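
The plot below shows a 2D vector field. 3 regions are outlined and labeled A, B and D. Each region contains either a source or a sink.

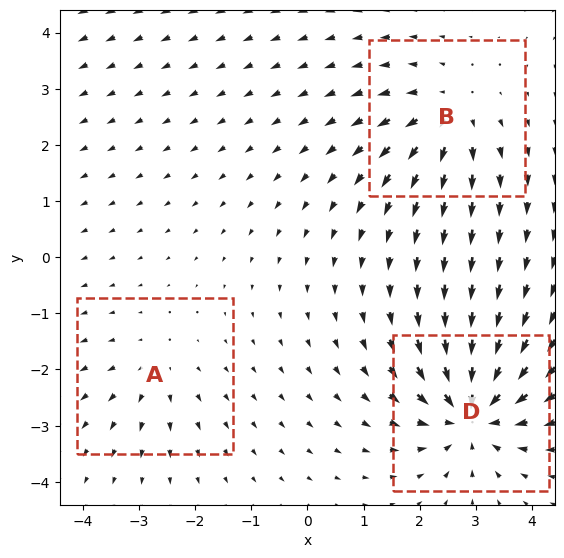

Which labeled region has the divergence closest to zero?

Divergence at each region's feature centre — A: about +3, B: about +4, D: about -6. Region A is closest to zero.

A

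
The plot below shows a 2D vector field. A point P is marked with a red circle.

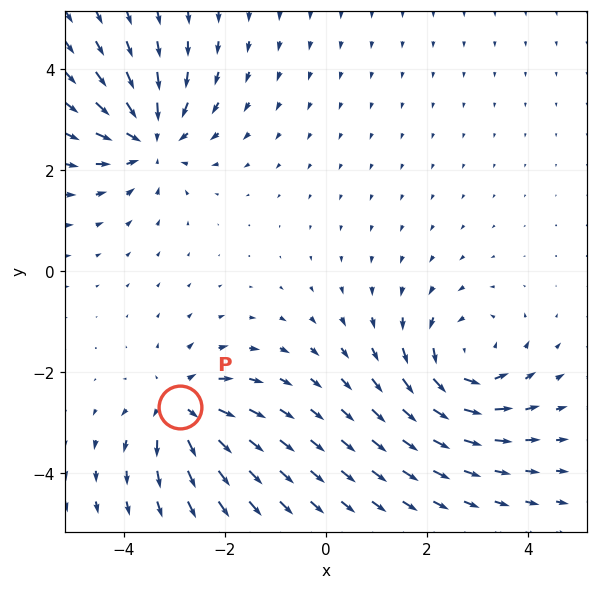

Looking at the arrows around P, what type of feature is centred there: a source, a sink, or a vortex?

source

At P (-2.9, -2.7) the arrows spread outward. Divergence about +4, curl ≈0 — positive divergence with near-zero curl is a source.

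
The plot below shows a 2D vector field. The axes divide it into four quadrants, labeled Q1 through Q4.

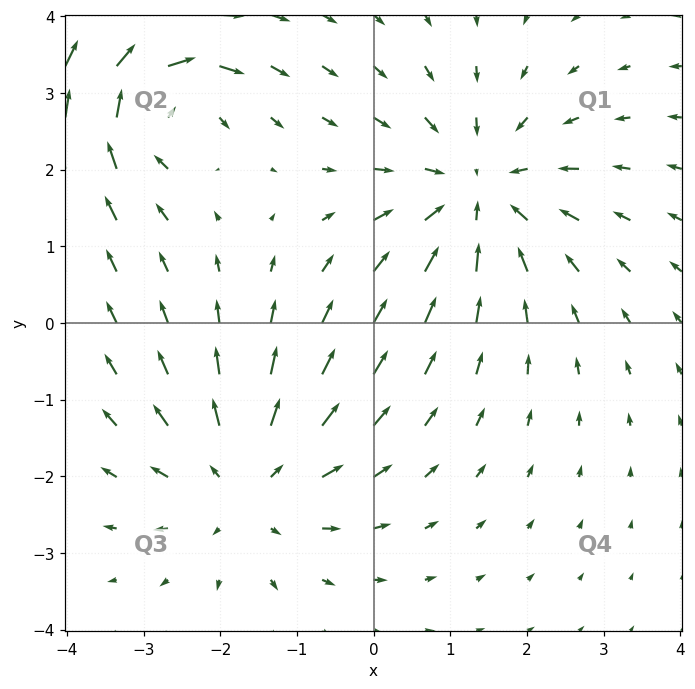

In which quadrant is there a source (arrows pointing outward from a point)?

The source sits at approximately (-1.7, -2.1), which lies in quadrant Q3. The divergence there is about +3, positive as expected for a source.

Q3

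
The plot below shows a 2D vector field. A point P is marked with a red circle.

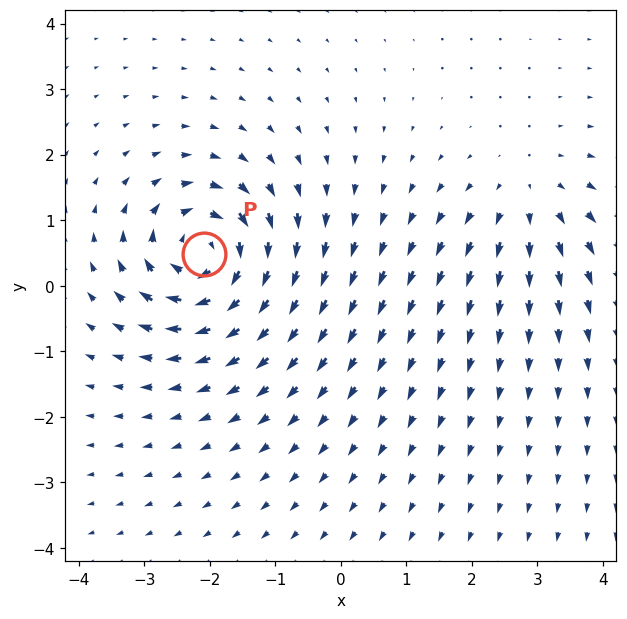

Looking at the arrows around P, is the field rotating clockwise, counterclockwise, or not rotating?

clockwise

Near P at (-2.1, 0.5) the arrows circulate clockwise. The curl (z-component) there is about -7; negative curl means clockwise rotation.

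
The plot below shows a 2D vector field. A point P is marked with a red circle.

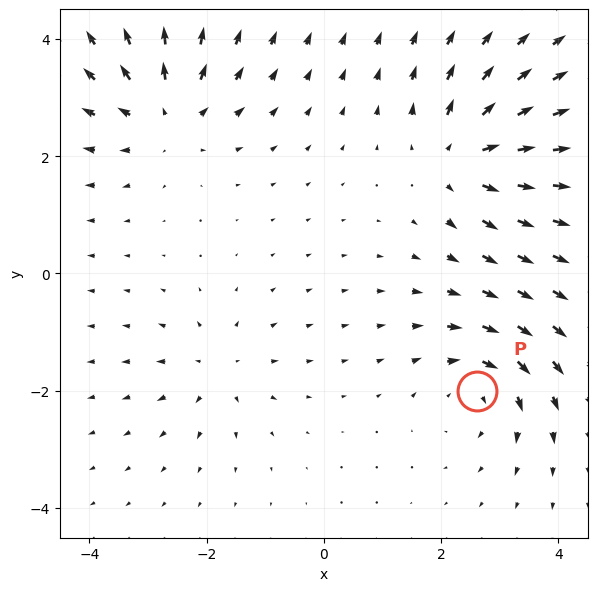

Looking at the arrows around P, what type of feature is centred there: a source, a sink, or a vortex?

vortex

At P (2.6, -2.0) the arrows circulate clockwise. Divergence ≈0, curl about -5 — near-zero divergence with nonzero curl is a vortex.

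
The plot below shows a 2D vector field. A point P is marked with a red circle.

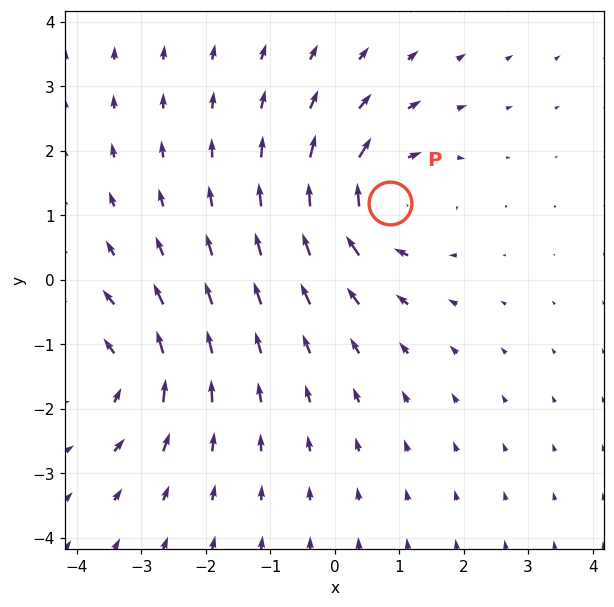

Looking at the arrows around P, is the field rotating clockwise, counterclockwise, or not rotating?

clockwise

Near P at (0.9, 1.2) the arrows circulate clockwise. The curl (z-component) there is about -5; negative curl means clockwise rotation.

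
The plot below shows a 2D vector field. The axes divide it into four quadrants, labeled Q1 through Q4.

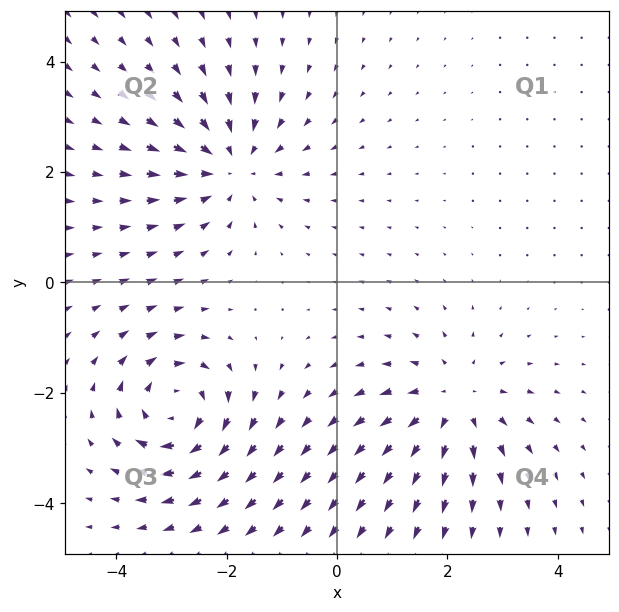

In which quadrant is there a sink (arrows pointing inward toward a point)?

Q2

The sink sits at approximately (-1.9, 2.1), which lies in quadrant Q2. The divergence there is about -4, negative as expected for a sink.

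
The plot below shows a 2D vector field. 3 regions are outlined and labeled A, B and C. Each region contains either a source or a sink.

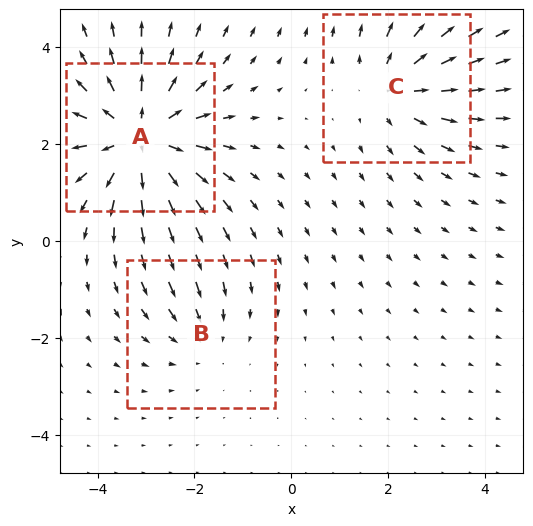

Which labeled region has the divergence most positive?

A

Divergence at each region's feature centre — A: about +5, B: about -2, C: about +3. Region A is most positive.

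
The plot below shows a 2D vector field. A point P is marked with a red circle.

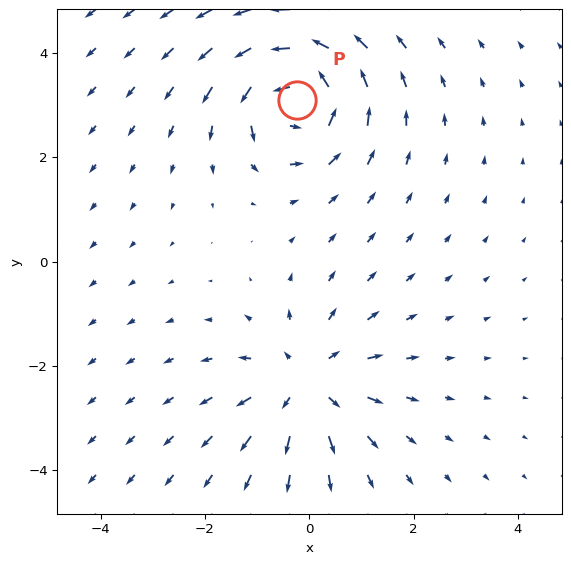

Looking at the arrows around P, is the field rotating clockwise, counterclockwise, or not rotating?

counterclockwise

Near P at (-0.2, 3.1) the arrows circulate counterclockwise. The curl (z-component) there is about +5; positive curl means counterclockwise rotation.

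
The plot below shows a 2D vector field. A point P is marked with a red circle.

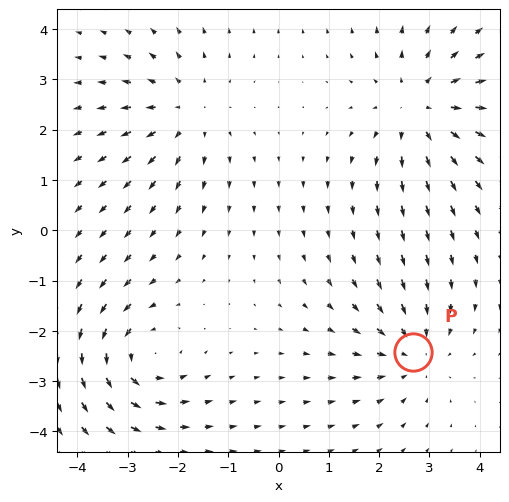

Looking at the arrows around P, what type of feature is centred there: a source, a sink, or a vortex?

At P (2.7, -2.4) the arrows converge inward. Divergence about -3, curl ≈0 — negative divergence with near-zero curl is a sink.

sink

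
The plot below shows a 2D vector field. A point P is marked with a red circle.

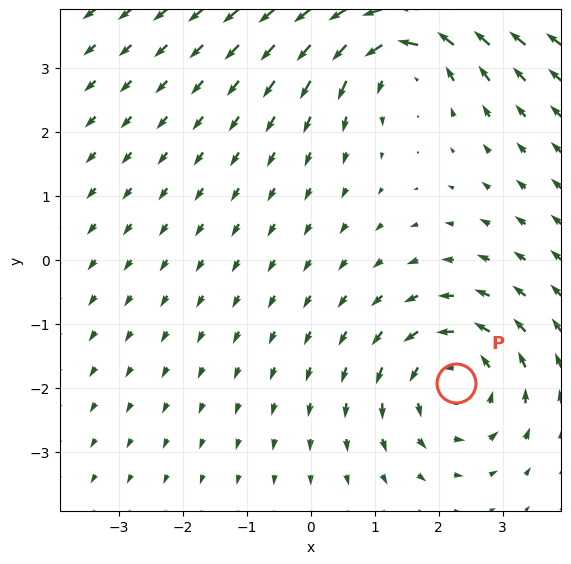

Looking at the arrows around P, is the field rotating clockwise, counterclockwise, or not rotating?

counterclockwise

Near P at (2.3, -1.9) the arrows circulate counterclockwise. The curl (z-component) there is about +3; positive curl means counterclockwise rotation.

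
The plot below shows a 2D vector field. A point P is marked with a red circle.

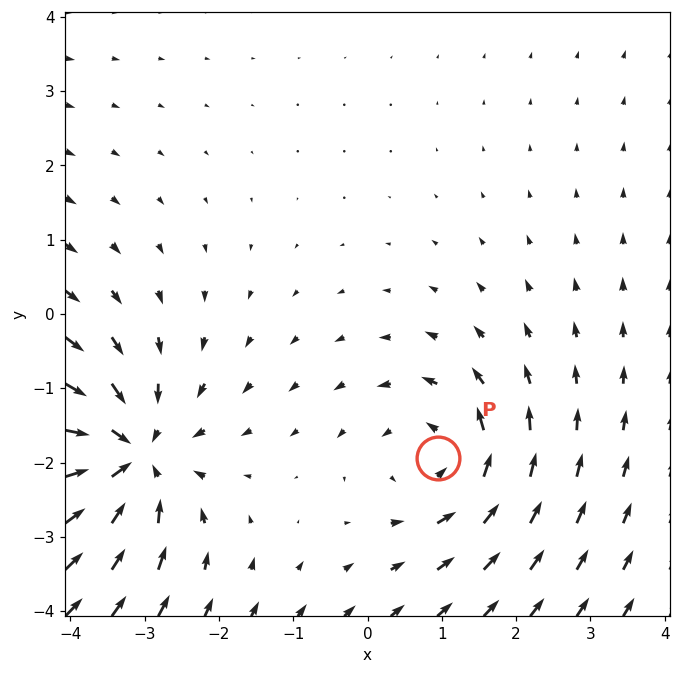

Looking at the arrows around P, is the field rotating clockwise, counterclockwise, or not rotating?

counterclockwise

Near P at (1.0, -1.9) the arrows circulate counterclockwise. The curl (z-component) there is about +3; positive curl means counterclockwise rotation.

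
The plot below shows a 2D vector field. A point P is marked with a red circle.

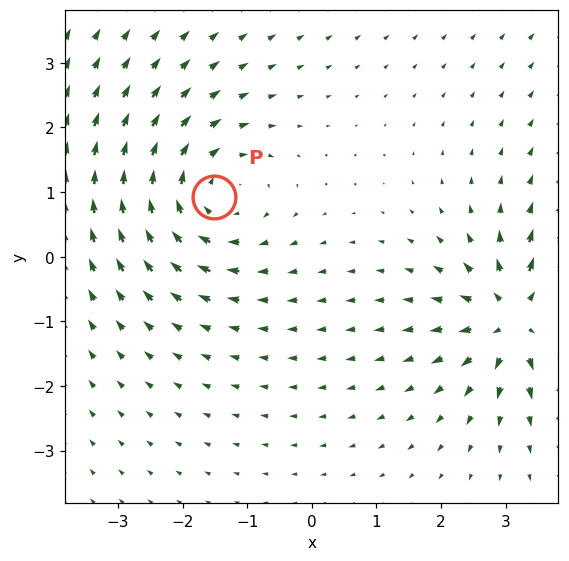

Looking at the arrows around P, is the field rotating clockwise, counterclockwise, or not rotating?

clockwise

Near P at (-1.5, 0.9) the arrows circulate clockwise. The curl (z-component) there is about -3; negative curl means clockwise rotation.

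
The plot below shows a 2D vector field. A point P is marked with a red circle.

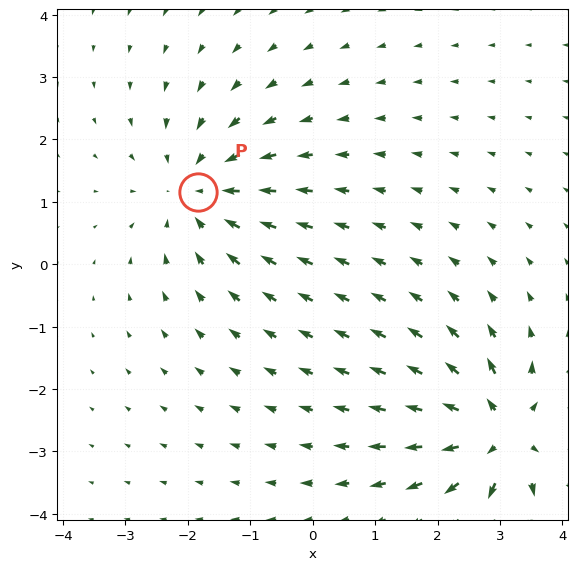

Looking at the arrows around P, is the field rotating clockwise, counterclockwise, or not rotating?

not rotating

Near P at (-1.8, 1.2) the arrows show no circulation. The curl there is ≈0.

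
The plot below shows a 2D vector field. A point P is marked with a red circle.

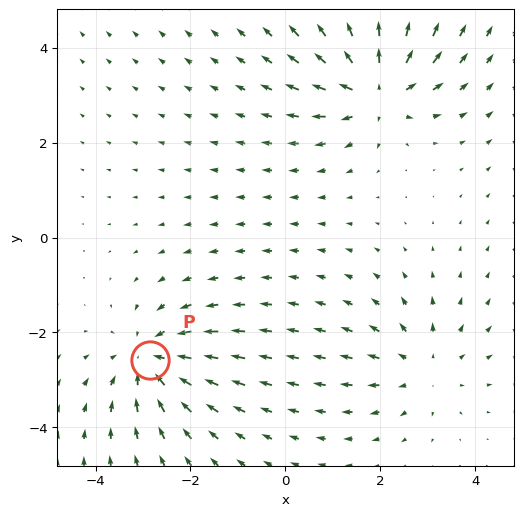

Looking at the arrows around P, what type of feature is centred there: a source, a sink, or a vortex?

At P (-2.8, -2.6) the arrows converge inward. Divergence about -5, curl ≈0 — negative divergence with near-zero curl is a sink.

sink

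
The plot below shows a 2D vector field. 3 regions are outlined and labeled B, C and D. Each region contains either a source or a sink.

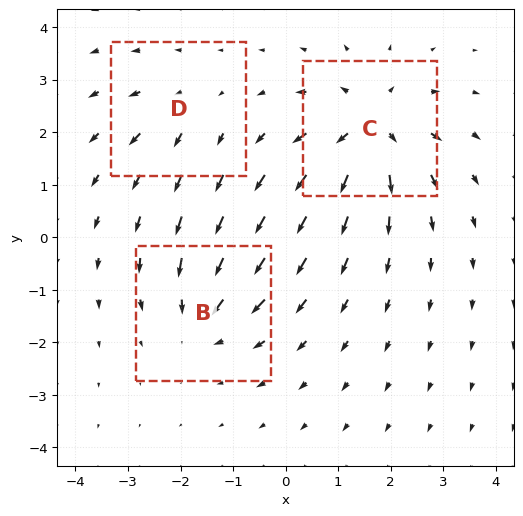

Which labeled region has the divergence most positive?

Divergence at each region's feature centre — B: about -4, C: about +5, D: about +2. Region C is most positive.

C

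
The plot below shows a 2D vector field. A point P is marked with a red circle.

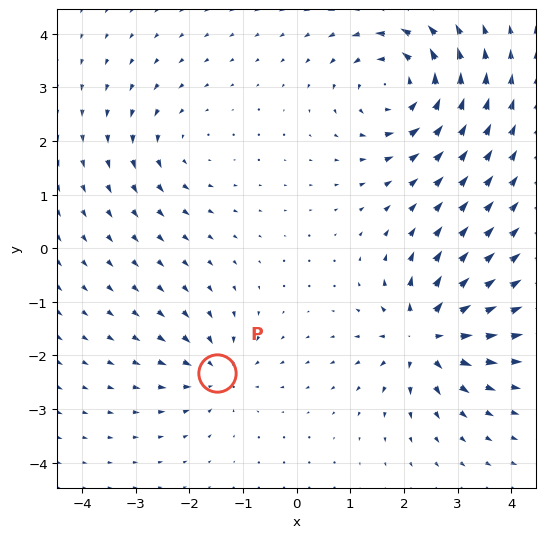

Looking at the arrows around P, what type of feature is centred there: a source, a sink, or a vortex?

At P (-1.5, -2.3) the arrows converge inward. Divergence about -4, curl ≈0 — negative divergence with near-zero curl is a sink.

sink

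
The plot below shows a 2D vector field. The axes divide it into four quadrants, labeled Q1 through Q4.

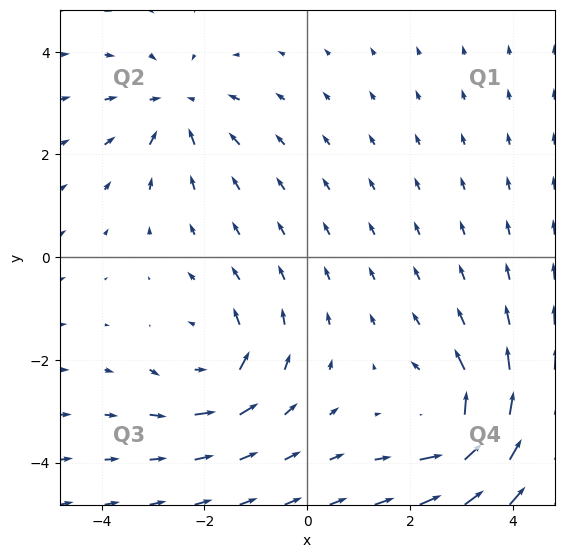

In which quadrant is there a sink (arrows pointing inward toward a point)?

The sink sits at approximately (-2.5, 2.9), which lies in quadrant Q2. The divergence there is about -3, negative as expected for a sink.

Q2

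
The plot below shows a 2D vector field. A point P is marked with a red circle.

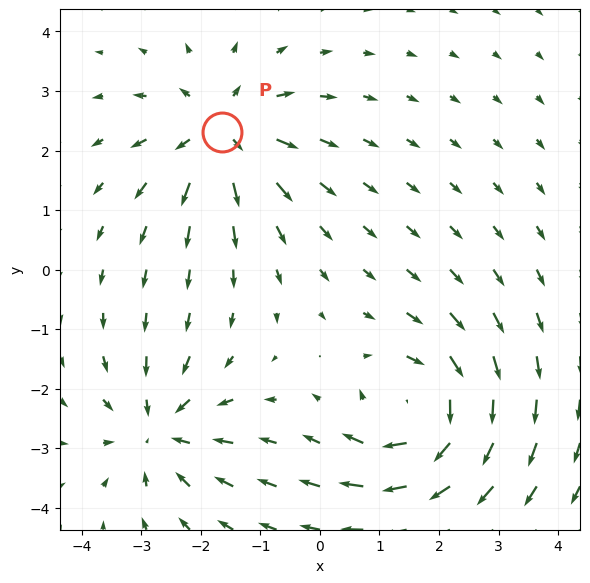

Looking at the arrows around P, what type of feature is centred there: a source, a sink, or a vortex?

At P (-1.6, 2.3) the arrows spread outward. Divergence about +4, curl ≈0 — positive divergence with near-zero curl is a source.

source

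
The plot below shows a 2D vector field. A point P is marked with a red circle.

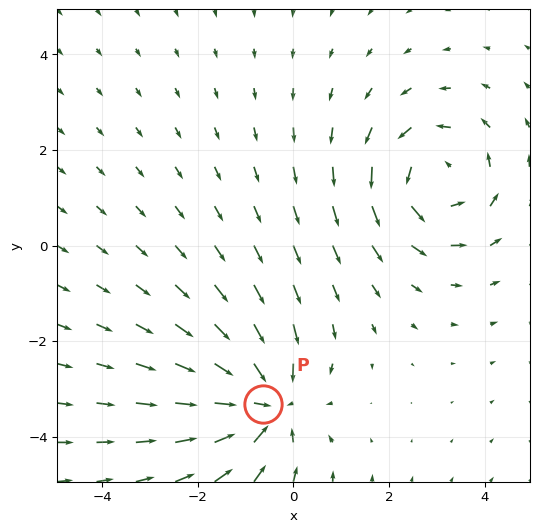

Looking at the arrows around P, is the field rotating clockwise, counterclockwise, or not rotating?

Near P at (-0.6, -3.3) the arrows show no circulation. The curl there is ≈0.

not rotating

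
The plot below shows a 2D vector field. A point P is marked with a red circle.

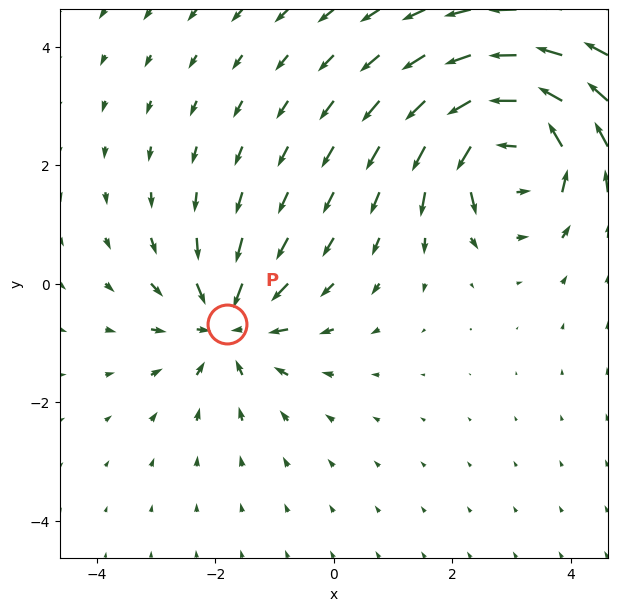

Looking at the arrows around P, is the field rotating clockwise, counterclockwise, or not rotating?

not rotating

Near P at (-1.8, -0.7) the arrows show no circulation. The curl there is ≈0.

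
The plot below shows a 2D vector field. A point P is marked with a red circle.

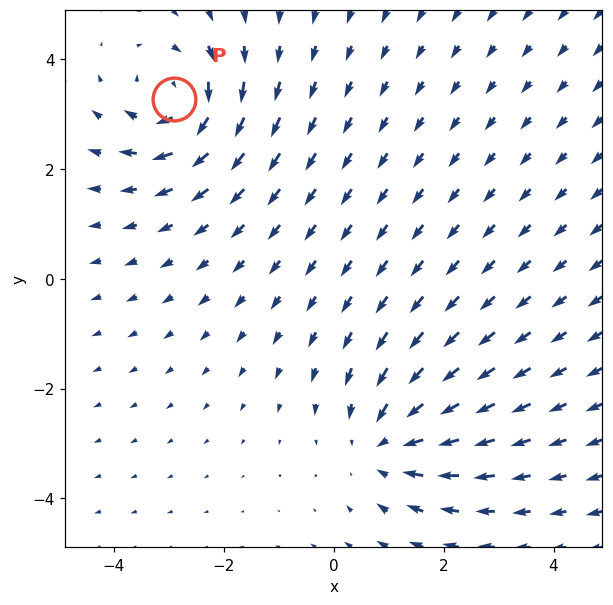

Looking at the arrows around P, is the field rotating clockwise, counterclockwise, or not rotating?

clockwise

Near P at (-2.9, 3.3) the arrows circulate clockwise. The curl (z-component) there is about -5; negative curl means clockwise rotation.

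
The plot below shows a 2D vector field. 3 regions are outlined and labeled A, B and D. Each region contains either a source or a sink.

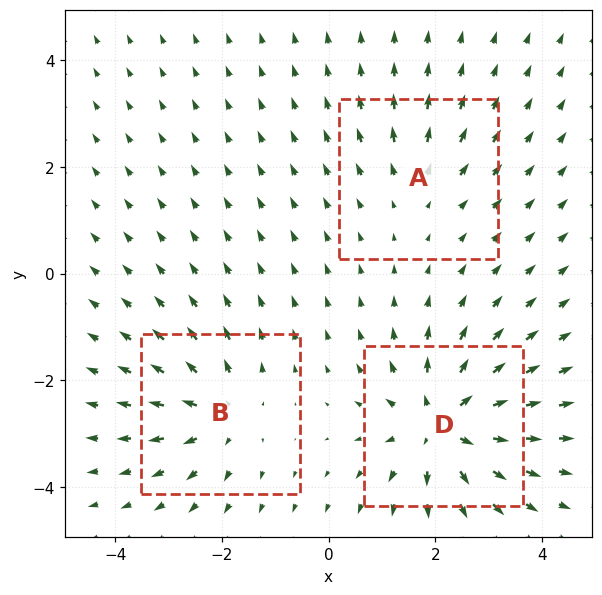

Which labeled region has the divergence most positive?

Divergence at each region's feature centre — A: about +2, B: about +4, D: about +5. Region D is most positive.

D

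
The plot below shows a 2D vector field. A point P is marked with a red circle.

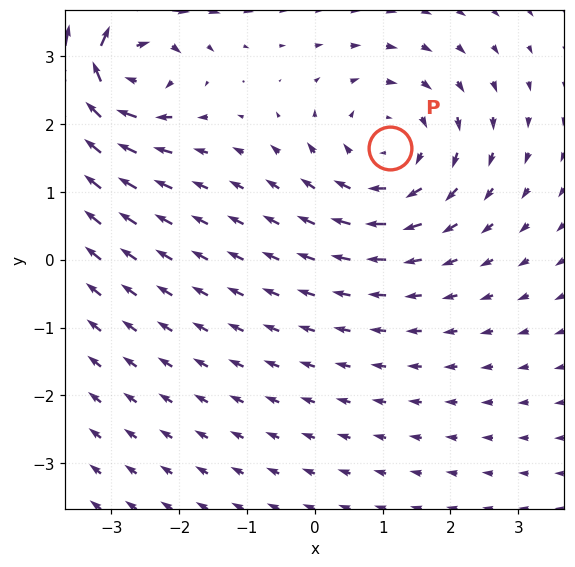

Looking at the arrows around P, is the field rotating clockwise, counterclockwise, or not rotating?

Near P at (1.1, 1.6) the arrows circulate clockwise. The curl (z-component) there is about -2; negative curl means clockwise rotation.

clockwise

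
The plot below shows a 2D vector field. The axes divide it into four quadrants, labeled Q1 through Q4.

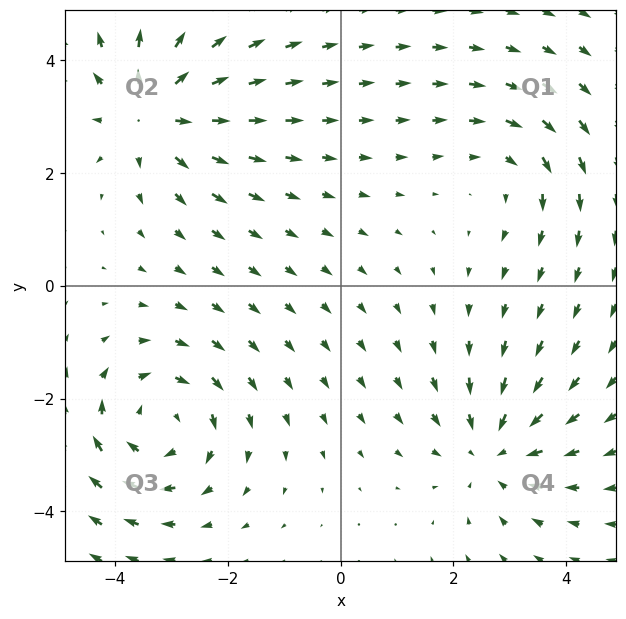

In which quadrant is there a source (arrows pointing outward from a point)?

The source sits at approximately (-3.3, 3.1), which lies in quadrant Q2. The divergence there is about +4, positive as expected for a source.

Q2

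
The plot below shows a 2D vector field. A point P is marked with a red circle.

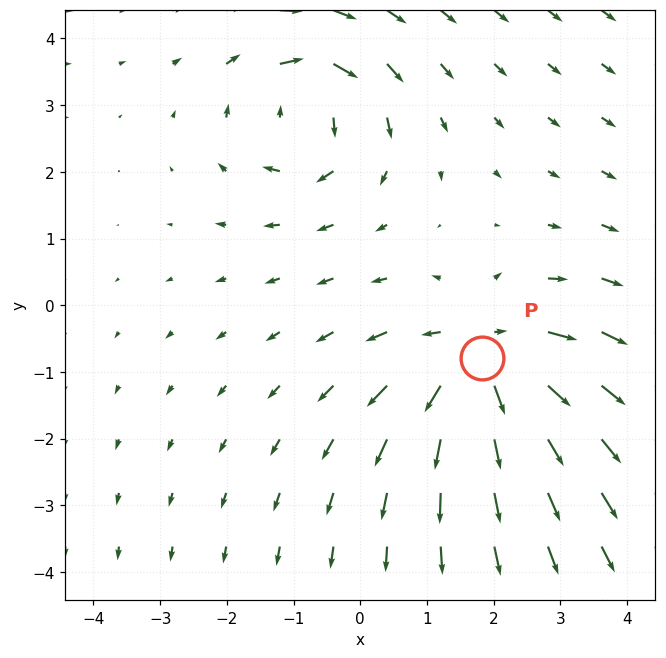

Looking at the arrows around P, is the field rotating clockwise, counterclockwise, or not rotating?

not rotating

Near P at (1.8, -0.8) the arrows show no circulation. The curl there is ≈0.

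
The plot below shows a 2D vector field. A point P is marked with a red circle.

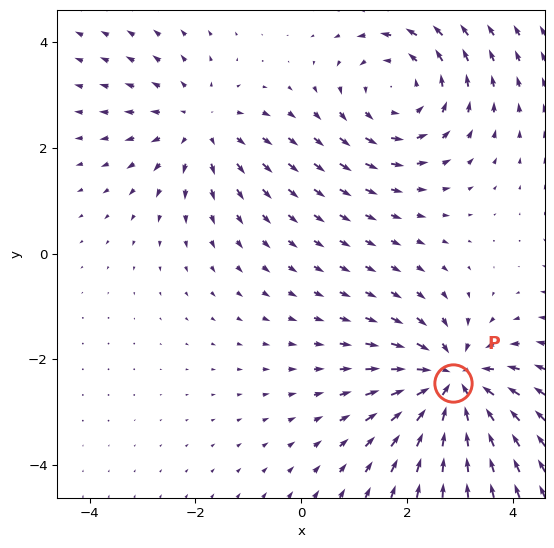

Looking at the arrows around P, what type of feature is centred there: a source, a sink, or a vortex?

At P (2.9, -2.4) the arrows converge inward. Divergence about -4, curl ≈0 — negative divergence with near-zero curl is a sink.

sink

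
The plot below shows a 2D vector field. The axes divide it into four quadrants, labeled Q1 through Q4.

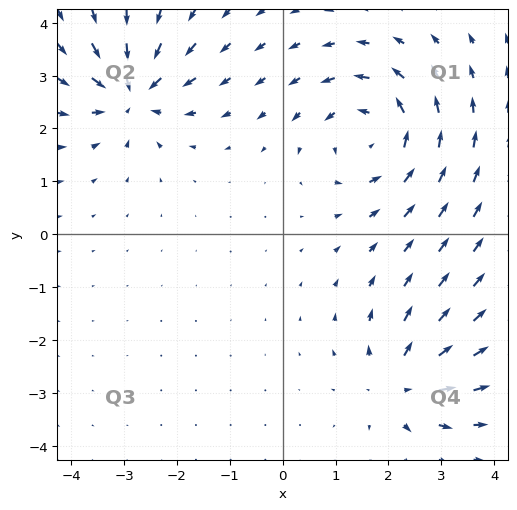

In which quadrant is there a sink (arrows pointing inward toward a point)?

Q2

The sink sits at approximately (-2.8, 2.7), which lies in quadrant Q2. The divergence there is about -5, negative as expected for a sink.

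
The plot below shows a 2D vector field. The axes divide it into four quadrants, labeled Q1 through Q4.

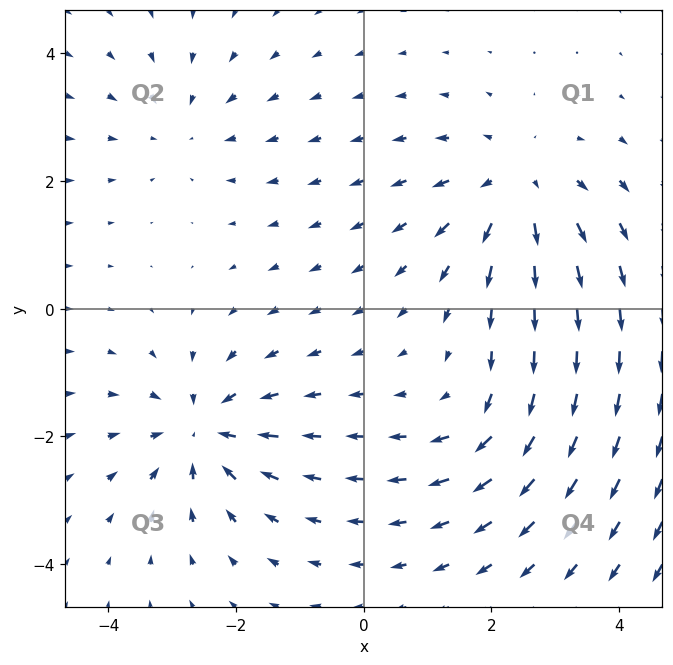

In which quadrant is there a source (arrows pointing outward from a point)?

Q1

The source sits at approximately (2.4, 1.9), which lies in quadrant Q1. The divergence there is about +4, positive as expected for a source.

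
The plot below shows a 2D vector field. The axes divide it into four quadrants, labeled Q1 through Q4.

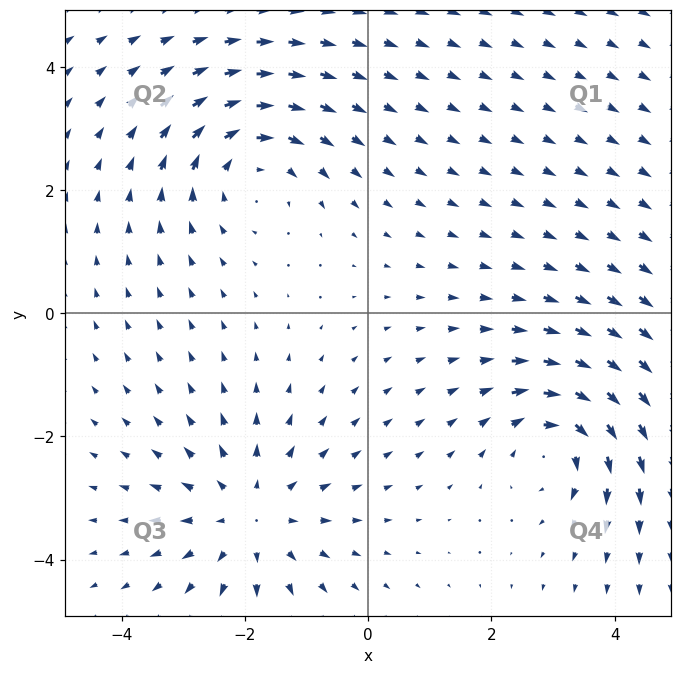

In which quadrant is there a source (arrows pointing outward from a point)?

The source sits at approximately (-1.9, -3.3), which lies in quadrant Q3. The divergence there is about +4, positive as expected for a source.

Q3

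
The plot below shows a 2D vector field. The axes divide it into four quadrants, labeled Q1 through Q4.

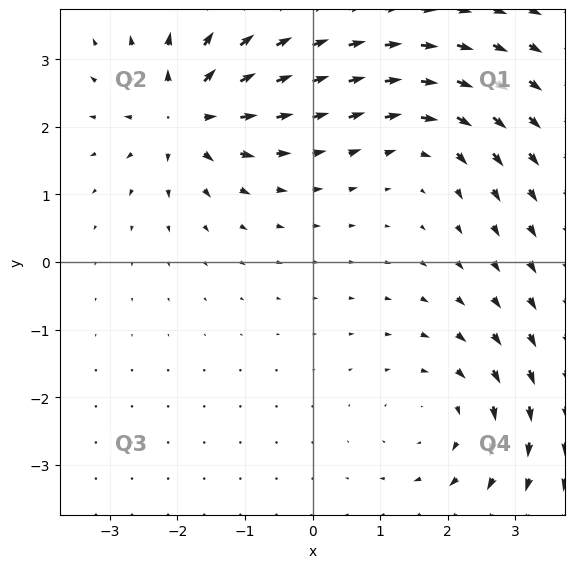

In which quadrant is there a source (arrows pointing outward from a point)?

Q2

The source sits at approximately (-1.9, 2.2), which lies in quadrant Q2. The divergence there is about +5, positive as expected for a source.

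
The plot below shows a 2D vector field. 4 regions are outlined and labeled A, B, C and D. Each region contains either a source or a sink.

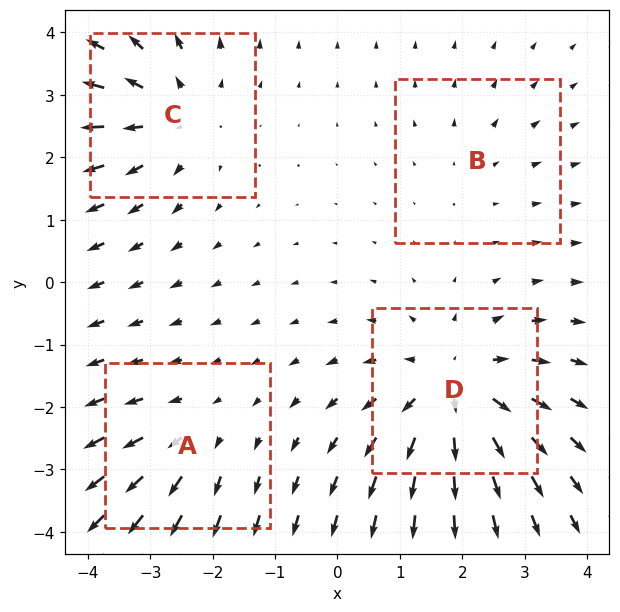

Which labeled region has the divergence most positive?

Divergence at each region's feature centre — A: about +3, B: about +2, C: about +5, D: about +6. Region D is most positive.

D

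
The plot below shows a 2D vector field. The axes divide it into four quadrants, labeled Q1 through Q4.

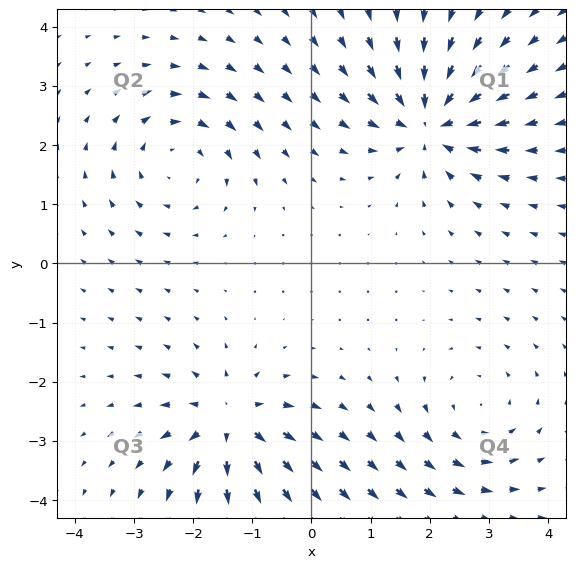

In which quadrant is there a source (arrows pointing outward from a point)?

Q3

The source sits at approximately (-1.4, -2.7), which lies in quadrant Q3. The divergence there is about +5, positive as expected for a source.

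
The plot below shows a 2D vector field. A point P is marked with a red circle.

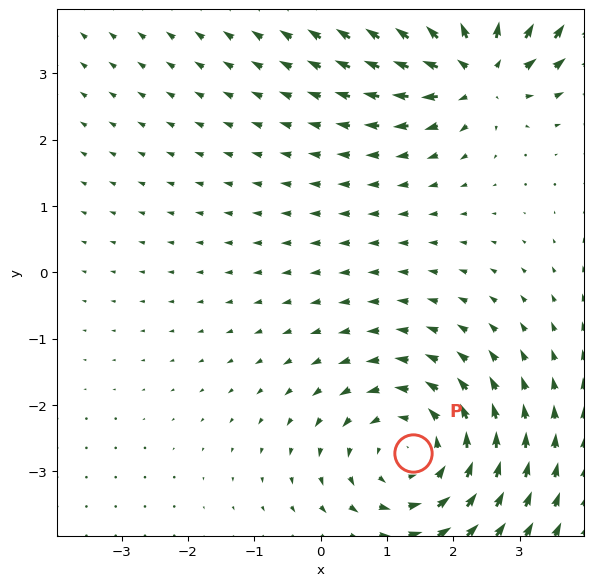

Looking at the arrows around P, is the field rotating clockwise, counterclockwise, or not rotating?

Near P at (1.4, -2.7) the arrows circulate counterclockwise. The curl (z-component) there is about +4; positive curl means counterclockwise rotation.

counterclockwise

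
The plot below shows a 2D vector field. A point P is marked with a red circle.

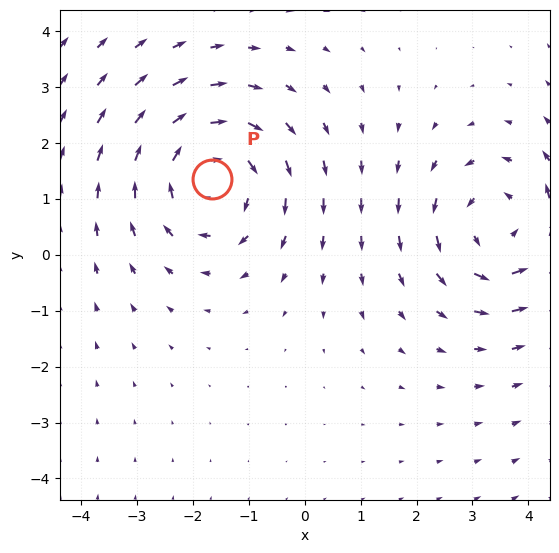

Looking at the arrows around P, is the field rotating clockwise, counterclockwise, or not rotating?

Near P at (-1.7, 1.4) the arrows circulate clockwise. The curl (z-component) there is about -3; negative curl means clockwise rotation.

clockwise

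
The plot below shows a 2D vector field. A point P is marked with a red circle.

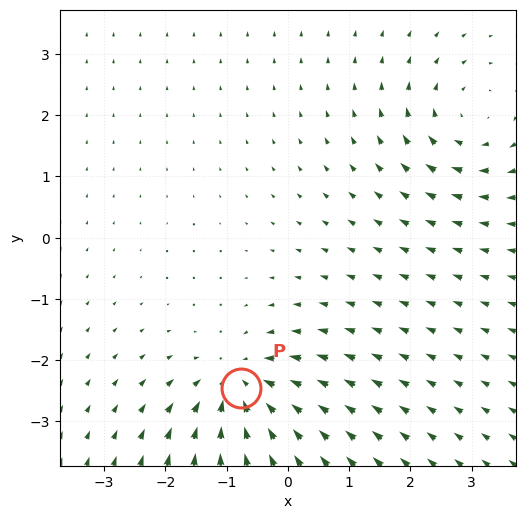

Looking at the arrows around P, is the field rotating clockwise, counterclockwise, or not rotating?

Near P at (-0.8, -2.5) the arrows show no circulation. The curl there is ≈0.

not rotating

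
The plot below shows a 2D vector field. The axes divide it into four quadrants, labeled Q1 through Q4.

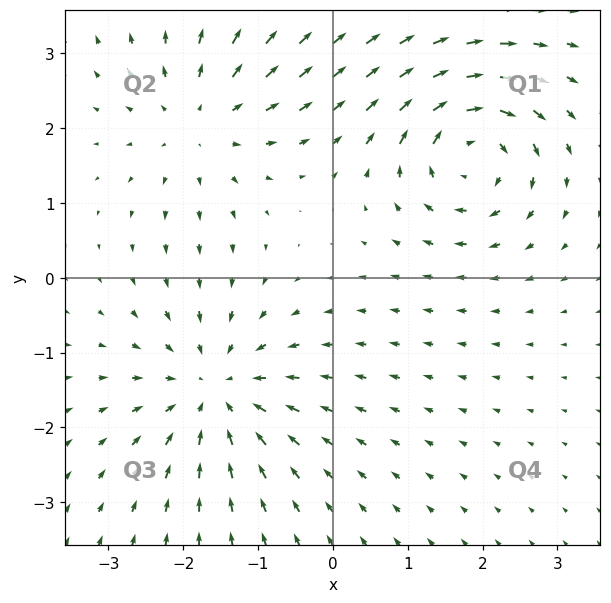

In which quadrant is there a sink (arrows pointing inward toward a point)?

The sink sits at approximately (-1.6, -1.5), which lies in quadrant Q3. The divergence there is about -5, negative as expected for a sink.

Q3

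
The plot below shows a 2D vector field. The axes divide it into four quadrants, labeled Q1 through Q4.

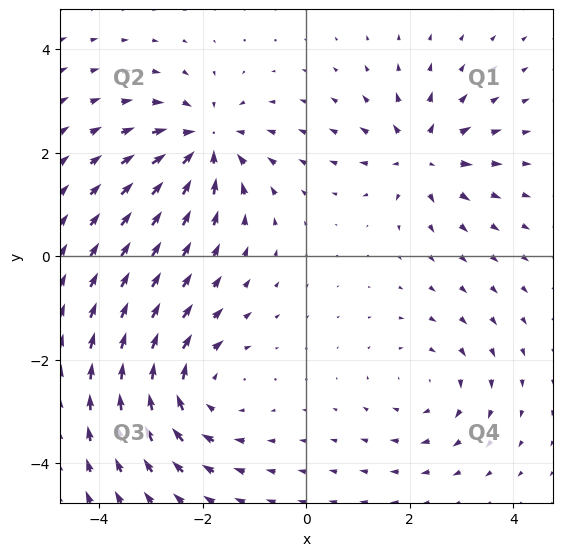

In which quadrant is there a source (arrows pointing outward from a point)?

The source sits at approximately (2.2, 1.9), which lies in quadrant Q1. The divergence there is about +4, positive as expected for a source.

Q1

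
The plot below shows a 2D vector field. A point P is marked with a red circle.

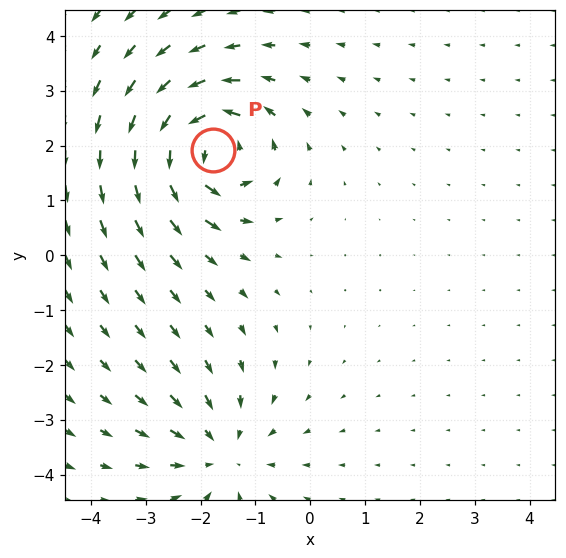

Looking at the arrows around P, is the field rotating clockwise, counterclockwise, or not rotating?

Near P at (-1.8, 1.9) the arrows circulate counterclockwise. The curl (z-component) there is about +7; positive curl means counterclockwise rotation.

counterclockwise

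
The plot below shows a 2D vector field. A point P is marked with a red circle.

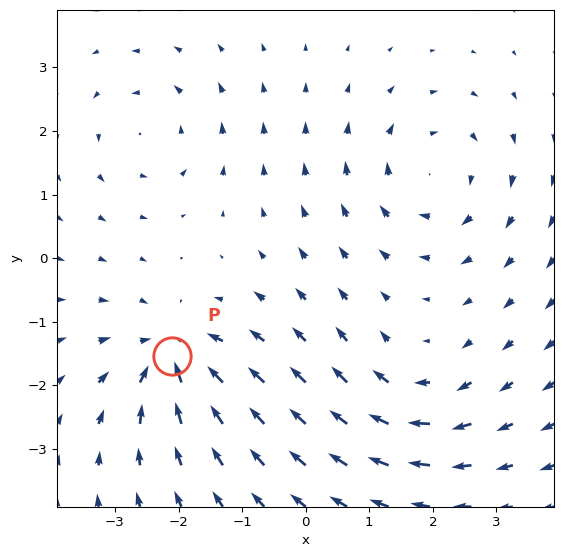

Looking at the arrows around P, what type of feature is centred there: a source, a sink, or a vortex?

sink

At P (-2.1, -1.5) the arrows converge inward. Divergence about -7, curl ≈0 — negative divergence with near-zero curl is a sink.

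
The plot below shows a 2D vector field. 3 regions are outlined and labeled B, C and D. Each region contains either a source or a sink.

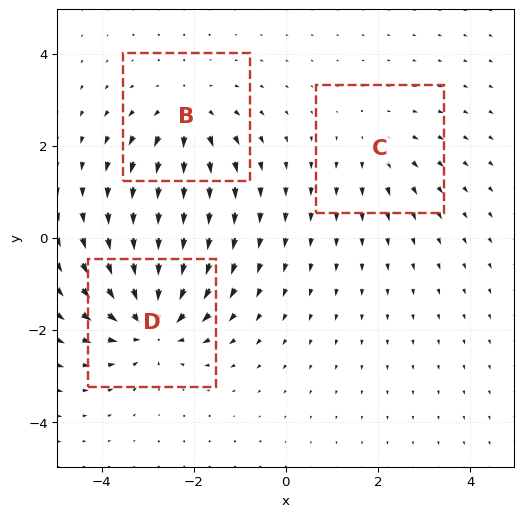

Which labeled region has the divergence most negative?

Divergence at each region's feature centre — B: about +3, C: about +2, D: about -5. Region D is most negative.

D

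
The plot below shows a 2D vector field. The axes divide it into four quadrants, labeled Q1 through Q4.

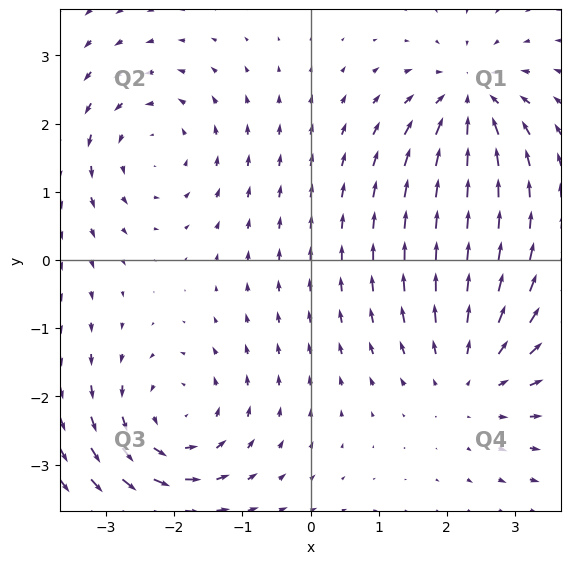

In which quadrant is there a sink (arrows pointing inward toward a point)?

Q1

The sink sits at approximately (2.3, 2.3), which lies in quadrant Q1. The divergence there is about -6, negative as expected for a sink.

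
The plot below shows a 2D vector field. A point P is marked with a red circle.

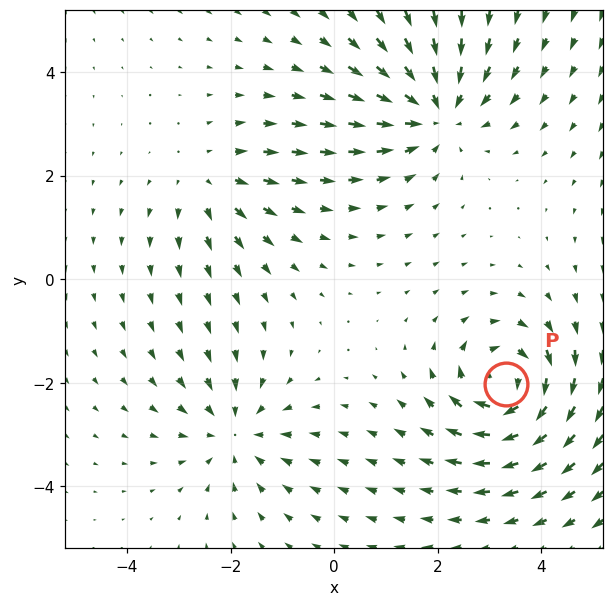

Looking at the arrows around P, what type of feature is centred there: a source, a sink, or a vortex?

vortex

At P (3.3, -2.0) the arrows circulate clockwise. Divergence ≈0, curl about -6 — near-zero divergence with nonzero curl is a vortex.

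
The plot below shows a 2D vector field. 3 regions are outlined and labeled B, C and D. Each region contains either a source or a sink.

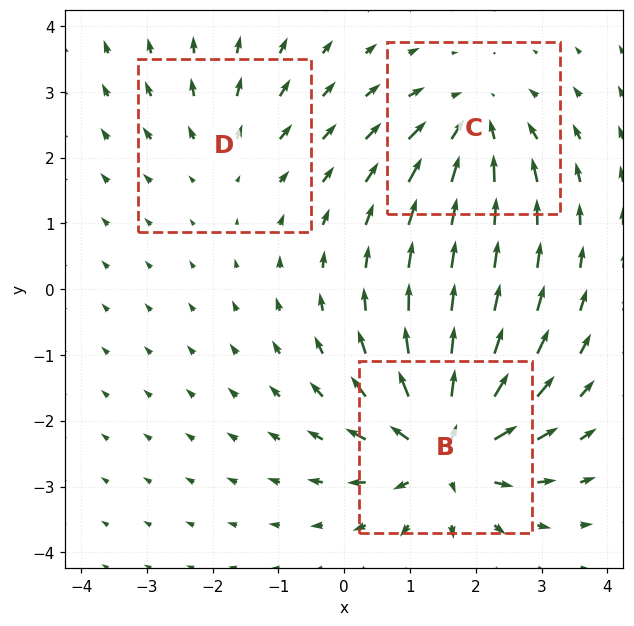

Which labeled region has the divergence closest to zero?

D

Divergence at each region's feature centre — B: about +6, C: about -4, D: about +2. Region D is closest to zero.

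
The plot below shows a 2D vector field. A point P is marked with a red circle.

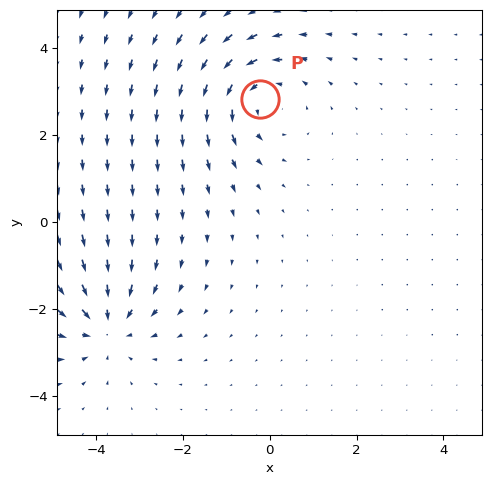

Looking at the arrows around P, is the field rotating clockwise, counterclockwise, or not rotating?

Near P at (-0.2, 2.8) the arrows circulate counterclockwise. The curl (z-component) there is about +3; positive curl means counterclockwise rotation.

counterclockwise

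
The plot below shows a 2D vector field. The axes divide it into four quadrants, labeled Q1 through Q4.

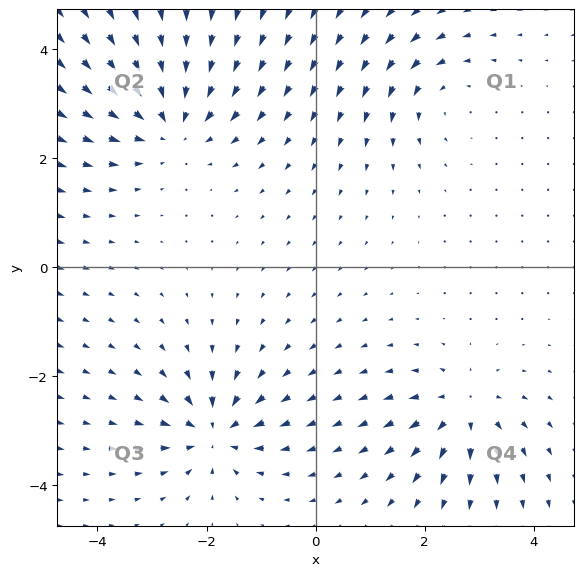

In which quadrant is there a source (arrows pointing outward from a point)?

The source sits at approximately (2.7, -2.6), which lies in quadrant Q4. The divergence there is about +5, positive as expected for a source.

Q4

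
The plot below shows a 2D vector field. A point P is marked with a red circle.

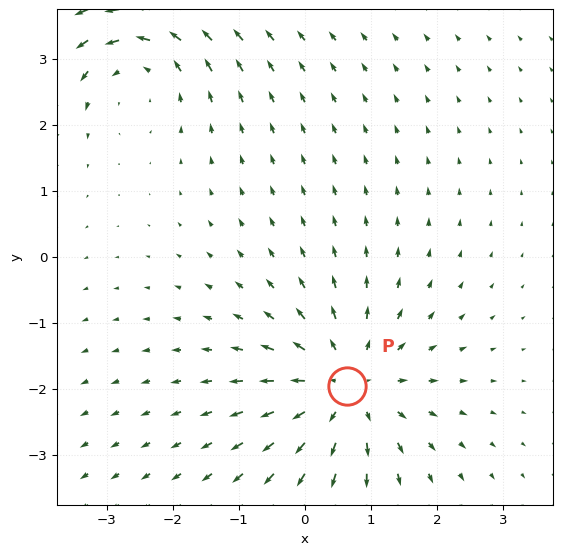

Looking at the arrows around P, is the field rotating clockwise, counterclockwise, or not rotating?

not rotating

Near P at (0.6, -2.0) the arrows show no circulation. The curl there is ≈0.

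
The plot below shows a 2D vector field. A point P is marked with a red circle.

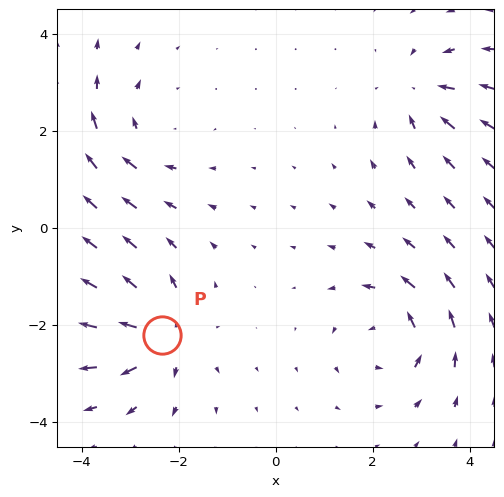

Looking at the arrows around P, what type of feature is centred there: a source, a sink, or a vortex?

At P (-2.3, -2.2) the arrows spread outward. Divergence about +4, curl ≈0 — positive divergence with near-zero curl is a source.

source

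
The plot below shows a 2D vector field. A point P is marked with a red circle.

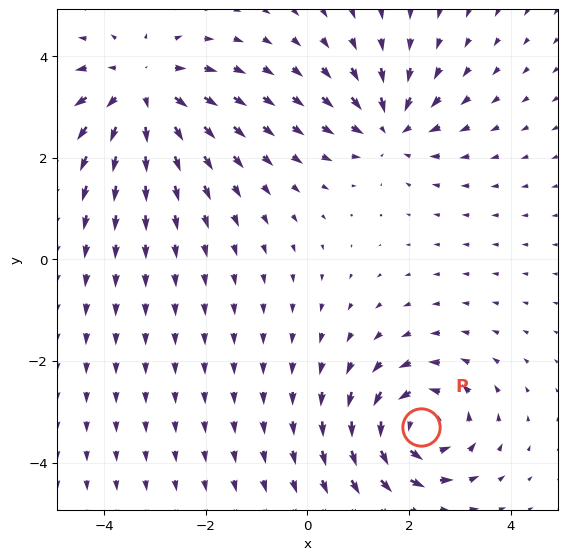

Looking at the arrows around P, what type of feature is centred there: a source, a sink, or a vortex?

vortex

At P (2.2, -3.3) the arrows circulate counterclockwise. Divergence ≈0, curl about +6 — near-zero divergence with nonzero curl is a vortex.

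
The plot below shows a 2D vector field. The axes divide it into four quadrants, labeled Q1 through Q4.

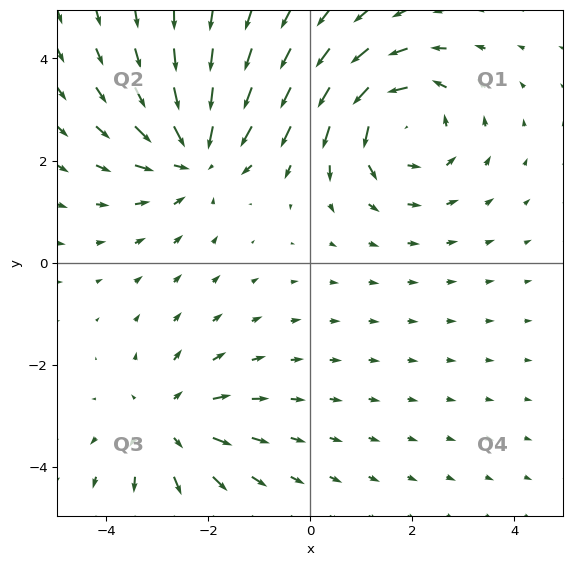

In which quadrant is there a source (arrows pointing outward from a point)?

The source sits at approximately (-2.8, -3.2), which lies in quadrant Q3. The divergence there is about +3, positive as expected for a source.

Q3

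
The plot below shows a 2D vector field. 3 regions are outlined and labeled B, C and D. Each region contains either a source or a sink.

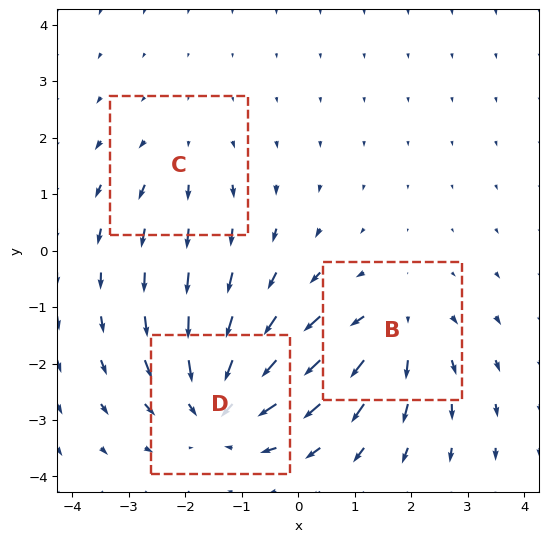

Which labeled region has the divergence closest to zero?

Divergence at each region's feature centre — B: about +3, C: about +2, D: about -4. Region C is closest to zero.

C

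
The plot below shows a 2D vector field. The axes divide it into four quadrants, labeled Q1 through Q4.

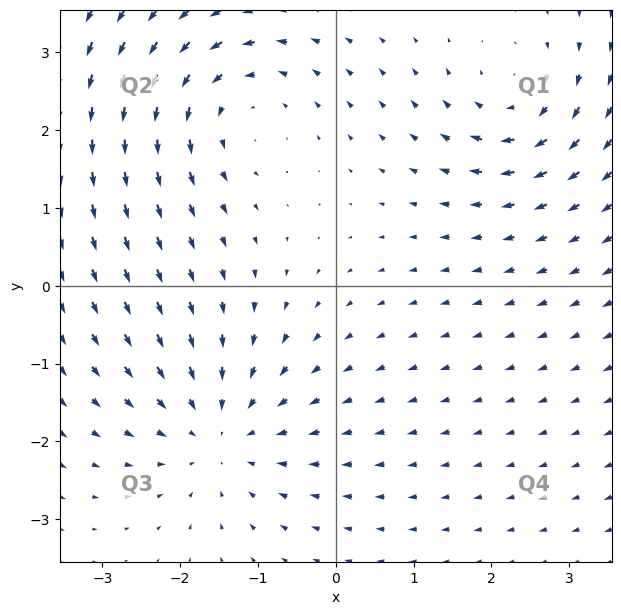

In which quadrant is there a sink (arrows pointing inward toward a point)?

The sink sits at approximately (-1.5, -1.9), which lies in quadrant Q3. The divergence there is about -4, negative as expected for a sink.

Q3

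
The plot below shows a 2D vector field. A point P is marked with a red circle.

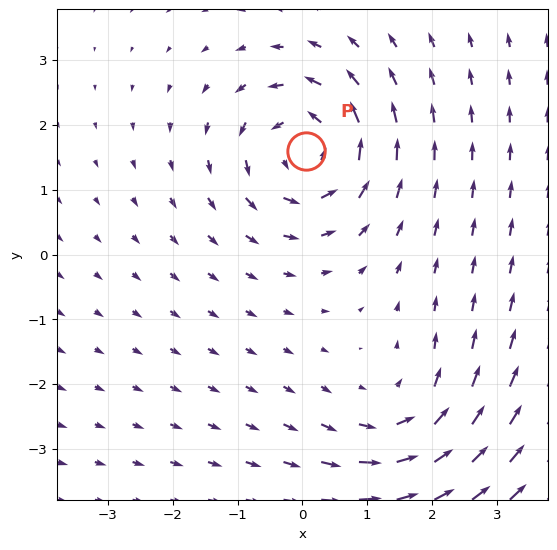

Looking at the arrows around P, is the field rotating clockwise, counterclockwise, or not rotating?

counterclockwise

Near P at (0.1, 1.6) the arrows circulate counterclockwise. The curl (z-component) there is about +4; positive curl means counterclockwise rotation.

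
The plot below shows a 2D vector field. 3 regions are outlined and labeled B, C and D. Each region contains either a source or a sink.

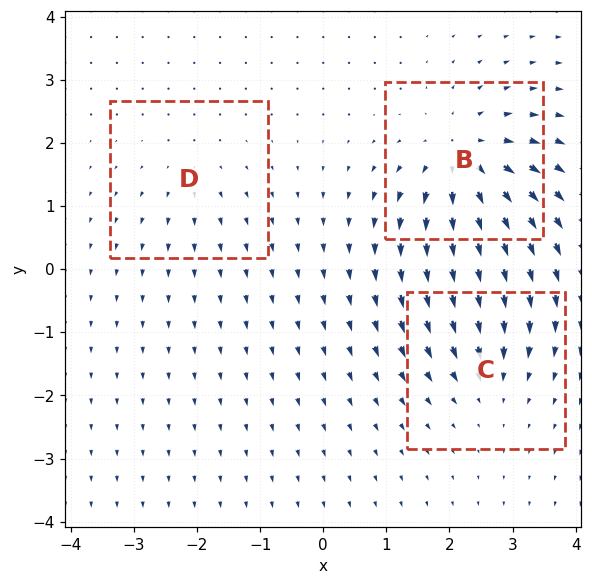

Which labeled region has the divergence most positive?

B

Divergence at each region's feature centre — B: about +6, C: about -3, D: about +2. Region B is most positive.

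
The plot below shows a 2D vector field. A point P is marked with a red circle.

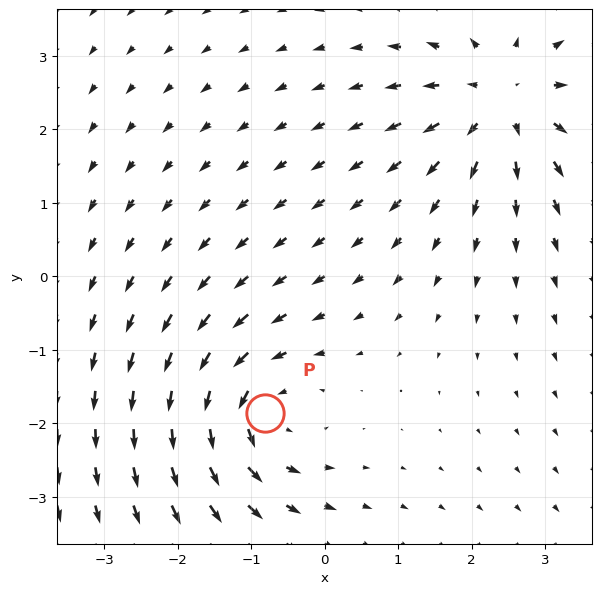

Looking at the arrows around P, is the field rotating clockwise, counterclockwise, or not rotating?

Near P at (-0.8, -1.9) the arrows circulate counterclockwise. The curl (z-component) there is about +5; positive curl means counterclockwise rotation.

counterclockwise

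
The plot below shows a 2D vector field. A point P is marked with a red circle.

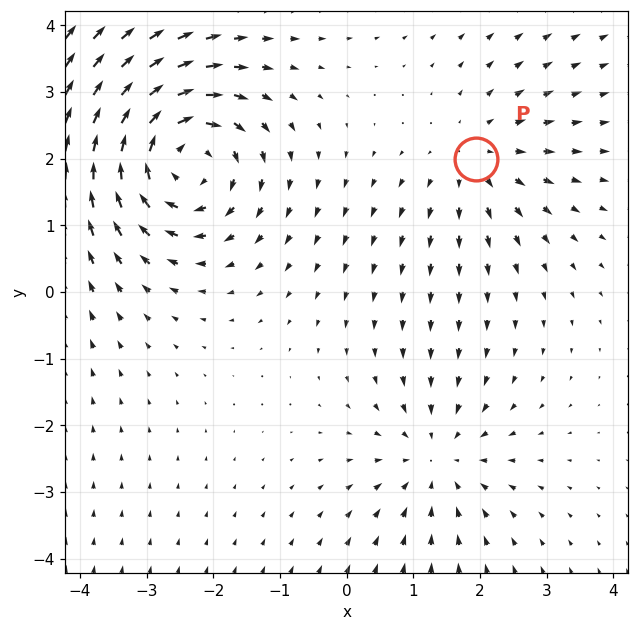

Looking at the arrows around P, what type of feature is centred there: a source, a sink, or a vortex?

At P (1.9, 2.0) the arrows spread outward. Divergence about +3, curl ≈0 — positive divergence with near-zero curl is a source.

source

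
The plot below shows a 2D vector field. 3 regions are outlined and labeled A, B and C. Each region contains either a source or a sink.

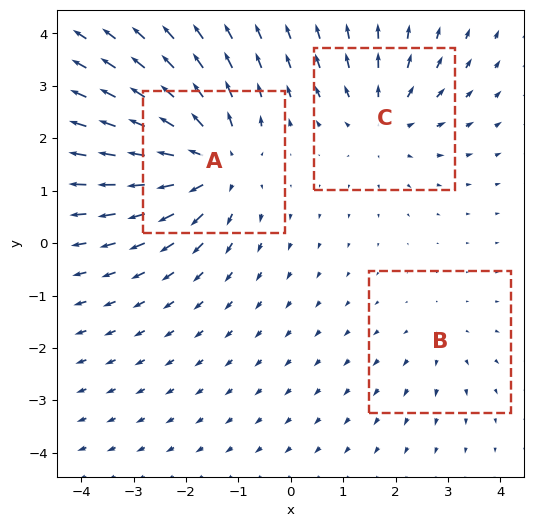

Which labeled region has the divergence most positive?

A

Divergence at each region's feature centre — A: about +5, B: about +2, C: about +3. Region A is most positive.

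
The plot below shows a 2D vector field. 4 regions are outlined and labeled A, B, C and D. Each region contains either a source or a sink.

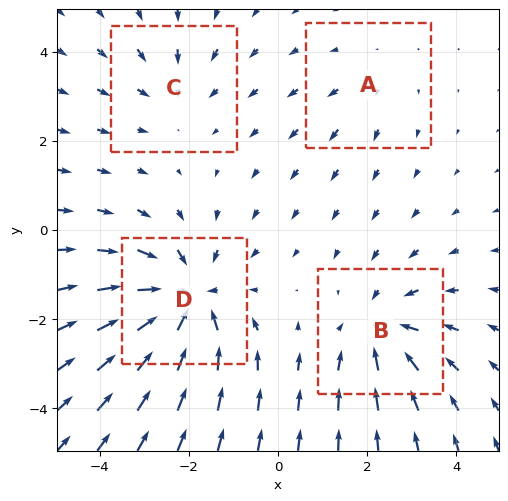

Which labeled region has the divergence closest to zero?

Divergence at each region's feature centre — A: about +2, B: about -4, C: about -3, D: about -6. Region A is closest to zero.

A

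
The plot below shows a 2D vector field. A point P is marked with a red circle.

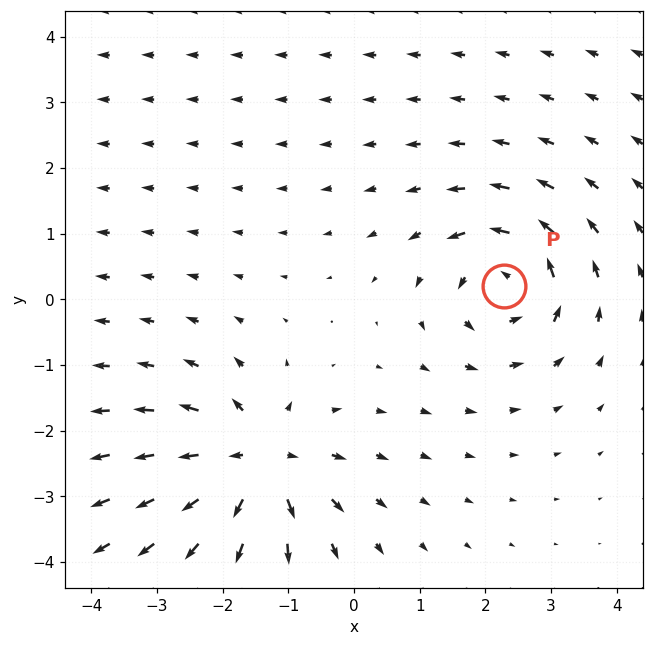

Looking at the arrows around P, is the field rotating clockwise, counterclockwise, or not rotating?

counterclockwise

Near P at (2.3, 0.2) the arrows circulate counterclockwise. The curl (z-component) there is about +5; positive curl means counterclockwise rotation.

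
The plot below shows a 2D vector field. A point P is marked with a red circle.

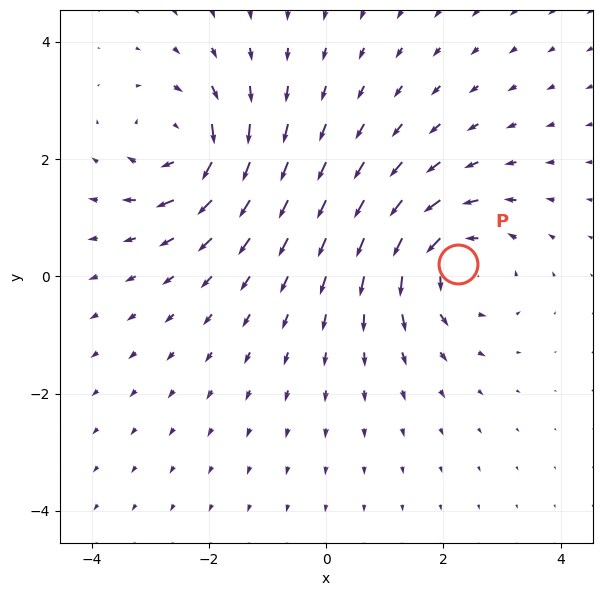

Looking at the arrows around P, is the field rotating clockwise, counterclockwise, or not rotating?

Near P at (2.2, 0.2) the arrows circulate counterclockwise. The curl (z-component) there is about +5; positive curl means counterclockwise rotation.

counterclockwise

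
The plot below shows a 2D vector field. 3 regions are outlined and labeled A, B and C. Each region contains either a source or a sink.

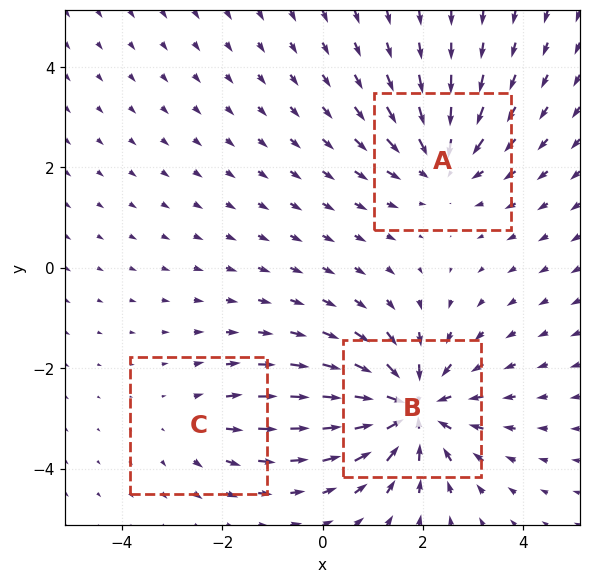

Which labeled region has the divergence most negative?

Divergence at each region's feature centre — A: about -3, B: about -5, C: about +2. Region B is most negative.

B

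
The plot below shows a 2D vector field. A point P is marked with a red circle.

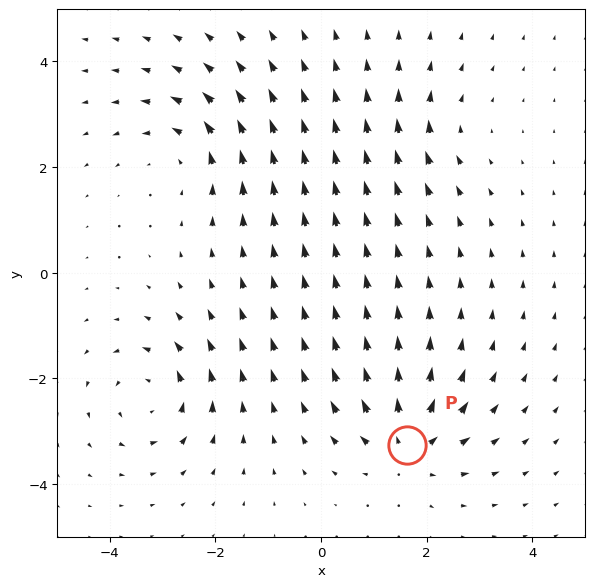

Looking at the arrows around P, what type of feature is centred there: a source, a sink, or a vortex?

source

At P (1.6, -3.3) the arrows spread outward. Divergence about +6, curl ≈0 — positive divergence with near-zero curl is a source.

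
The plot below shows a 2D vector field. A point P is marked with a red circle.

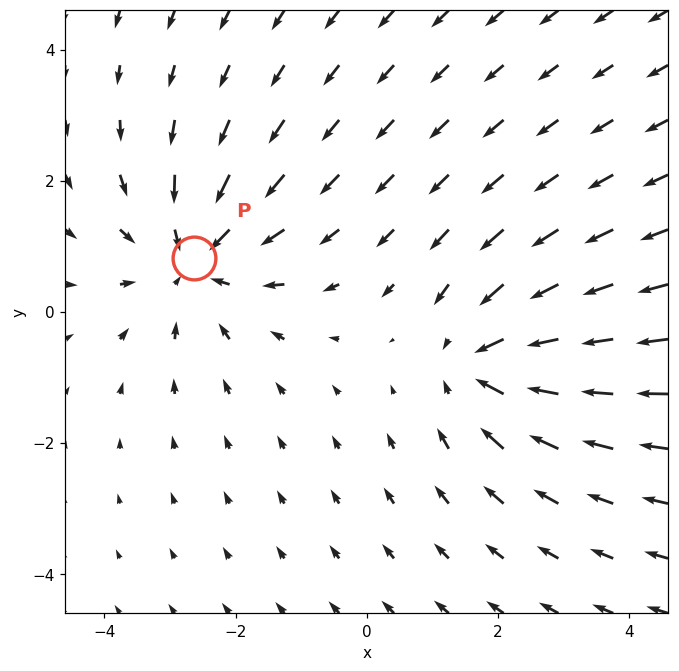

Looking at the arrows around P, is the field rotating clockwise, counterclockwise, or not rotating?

not rotating

Near P at (-2.6, 0.8) the arrows show no circulation. The curl there is ≈0.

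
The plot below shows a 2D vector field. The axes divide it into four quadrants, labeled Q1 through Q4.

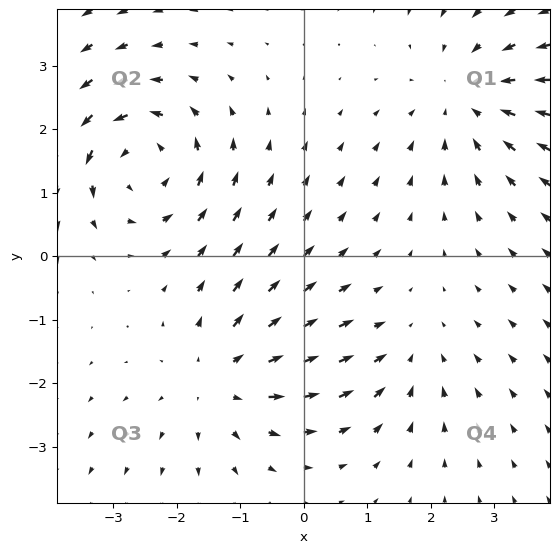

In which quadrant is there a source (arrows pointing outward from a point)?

The source sits at approximately (-1.3, -1.9), which lies in quadrant Q3. The divergence there is about +3, positive as expected for a source.

Q3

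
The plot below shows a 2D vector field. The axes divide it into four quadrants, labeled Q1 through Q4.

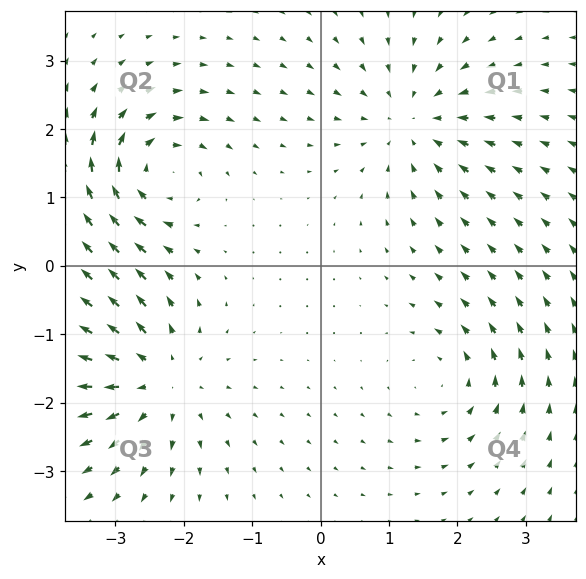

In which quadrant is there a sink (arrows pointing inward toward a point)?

Q1

The sink sits at approximately (1.3, 2.1), which lies in quadrant Q1. The divergence there is about -4, negative as expected for a sink.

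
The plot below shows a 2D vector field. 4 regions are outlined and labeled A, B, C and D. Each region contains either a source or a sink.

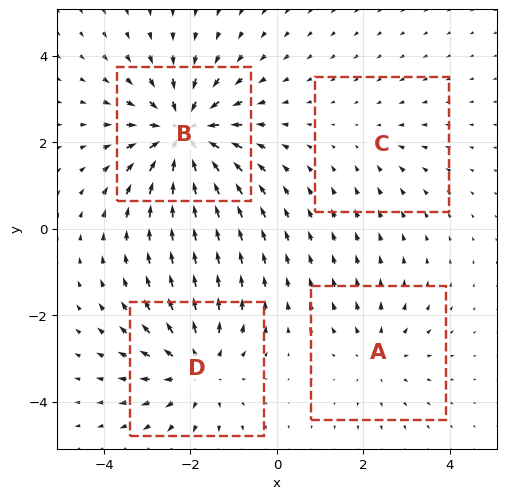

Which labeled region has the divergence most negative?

B

Divergence at each region's feature centre — A: about +3, B: about -7, C: about -2, D: about +4. Region B is most negative.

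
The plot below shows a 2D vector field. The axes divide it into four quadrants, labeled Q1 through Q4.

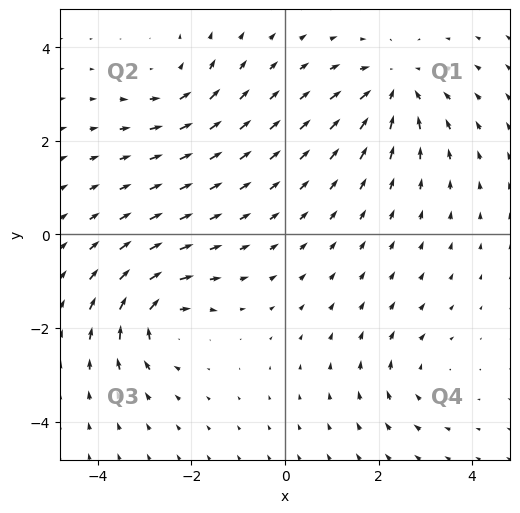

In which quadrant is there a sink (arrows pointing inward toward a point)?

The sink sits at approximately (2.3, 3.1), which lies in quadrant Q1. The divergence there is about -5, negative as expected for a sink.

Q1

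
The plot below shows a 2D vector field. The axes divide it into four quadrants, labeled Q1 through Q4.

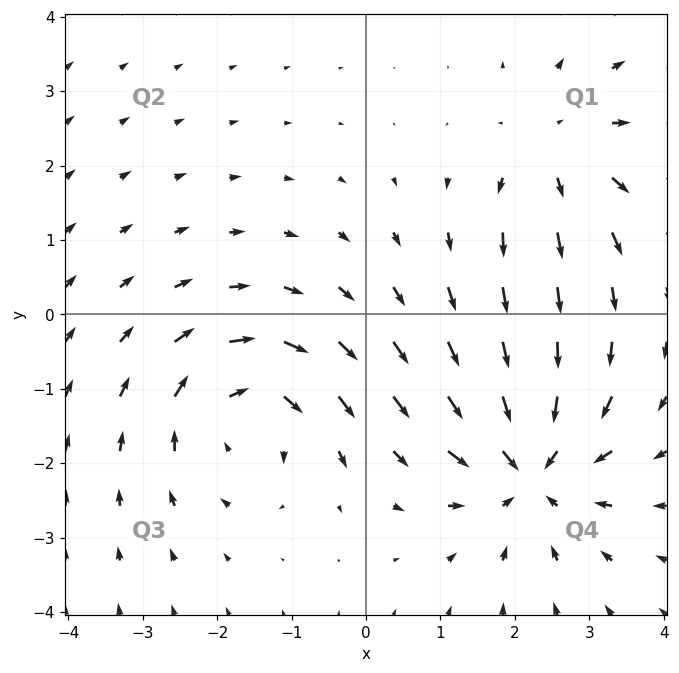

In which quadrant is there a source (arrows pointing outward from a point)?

Q1

The source sits at approximately (2.6, 2.2), which lies in quadrant Q1. The divergence there is about +3, positive as expected for a source.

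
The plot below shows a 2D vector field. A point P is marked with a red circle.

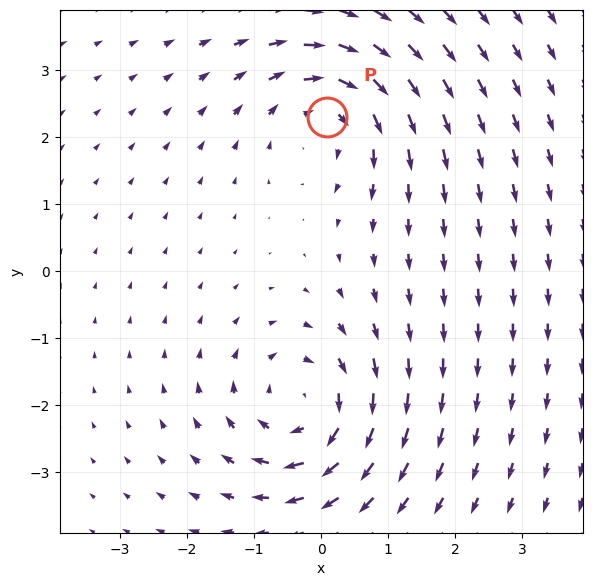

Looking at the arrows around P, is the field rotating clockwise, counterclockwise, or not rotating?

clockwise

Near P at (0.1, 2.3) the arrows circulate clockwise. The curl (z-component) there is about -4; negative curl means clockwise rotation.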